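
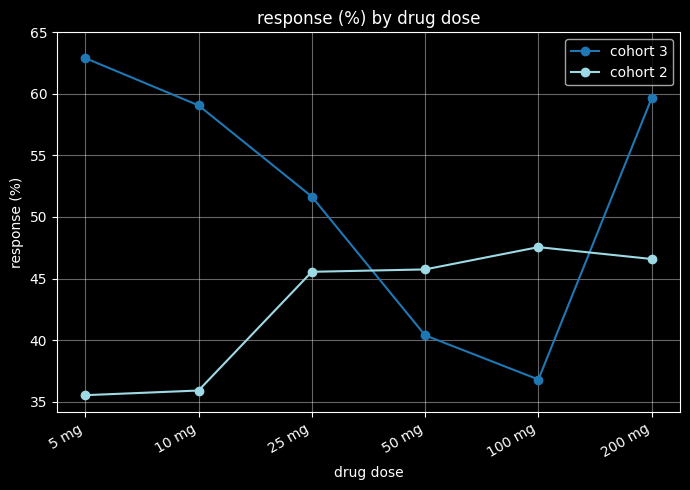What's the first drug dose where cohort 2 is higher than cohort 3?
25 mg: cohort 2 ≈ 45 vs cohort 3 ≈ 50 (not yet); 50 mg: cohort 2 ≈ 45 vs cohort 3 ≈ 40 (first crossover).

50 mg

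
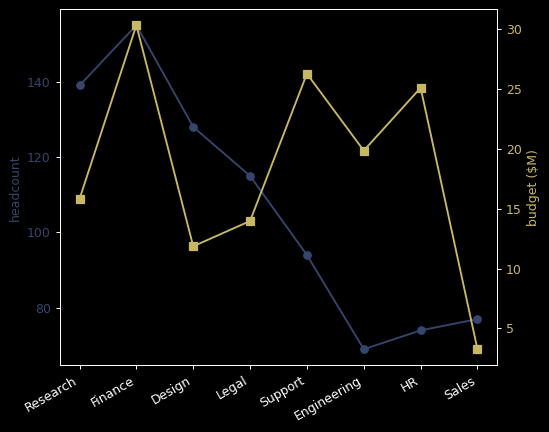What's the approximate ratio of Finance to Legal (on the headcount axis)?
≈ 1.33×

Finance ≈ 160, Legal ≈ 120; 160/120 ≈ 1.33.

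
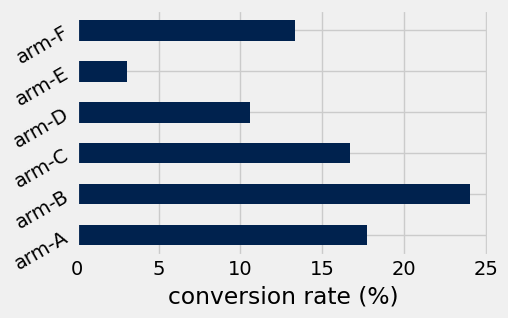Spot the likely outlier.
arm-E ≈ 4; the rest sit between ≈ 10 and ≈ 24.

arm-E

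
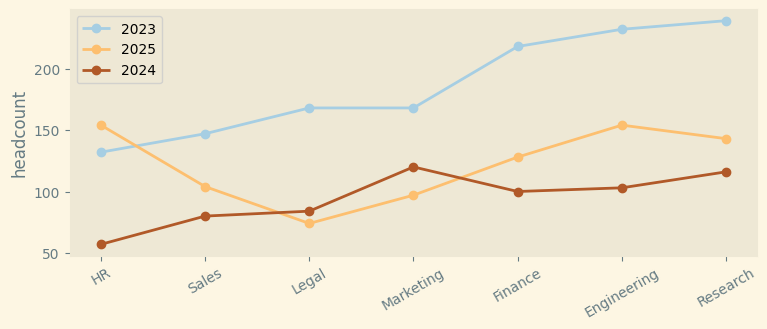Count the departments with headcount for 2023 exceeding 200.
Above 200: Finance, Engineering, Research.

3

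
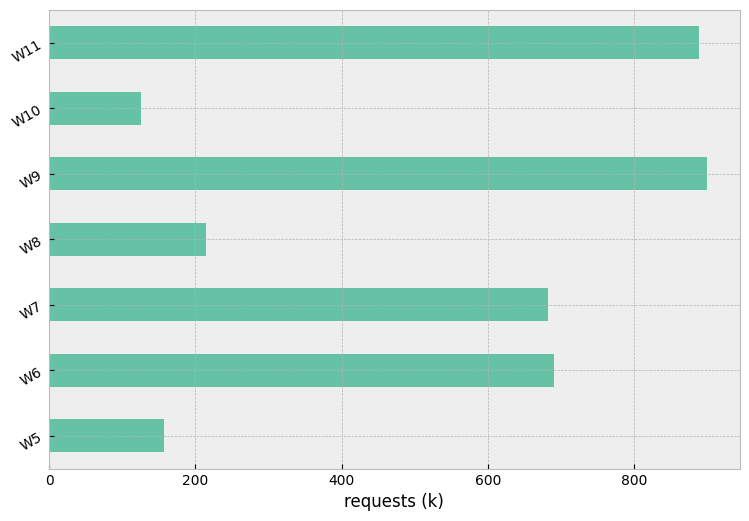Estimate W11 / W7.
≈ 1.29×

W11 ≈ 900, W7 ≈ 700; 900/700 ≈ 1.29.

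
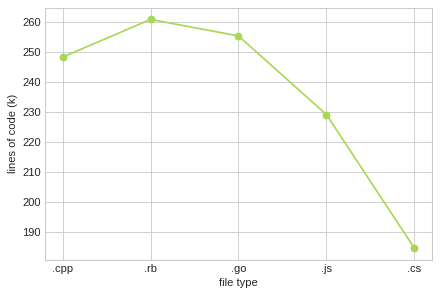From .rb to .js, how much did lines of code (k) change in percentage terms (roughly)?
.rb ≈ 260, .js ≈ 230; (230 − 260) / 260 ≈ -11.5%.

≈ -11.5%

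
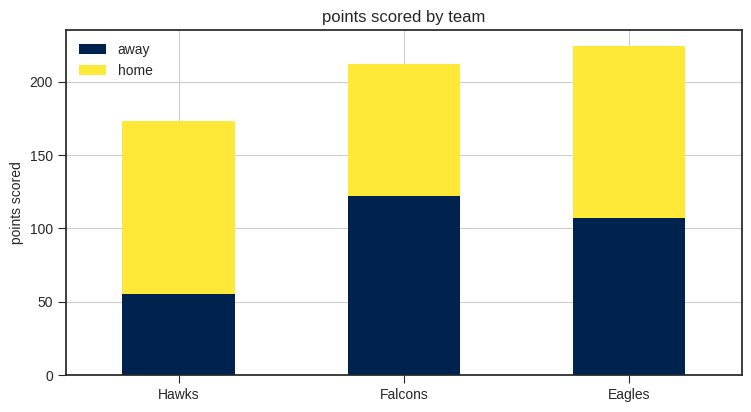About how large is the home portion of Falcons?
home top ≈ 220, bottom ≈ 120; segment ≈ 100.

≈ 100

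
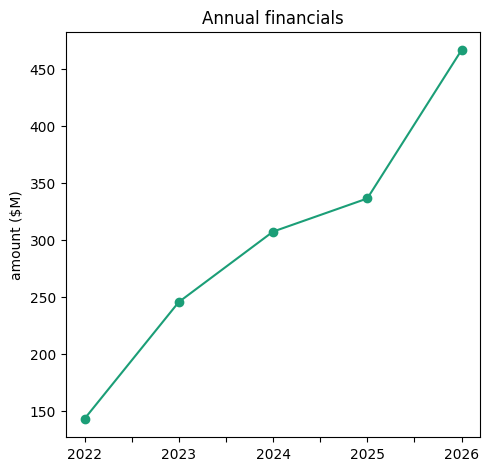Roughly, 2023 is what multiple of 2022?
≈ 1.67×

2023 ≈ 250, 2022 ≈ 150; 250/150 ≈ 1.67.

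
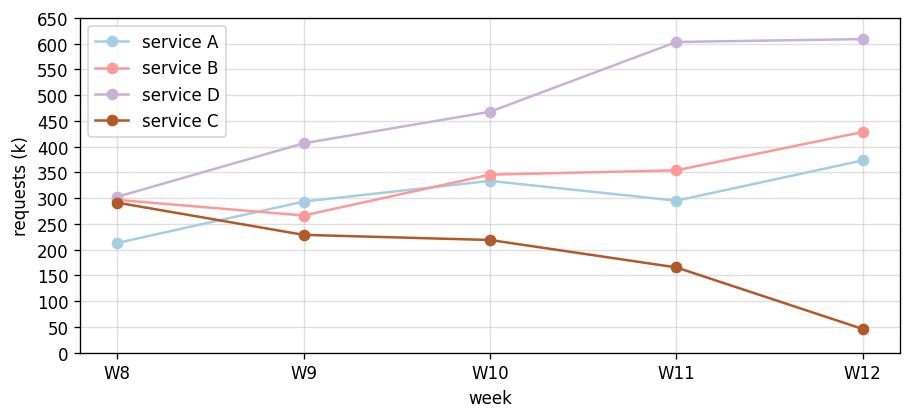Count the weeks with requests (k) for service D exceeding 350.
Above 350: W9, W10, W11, W12.

4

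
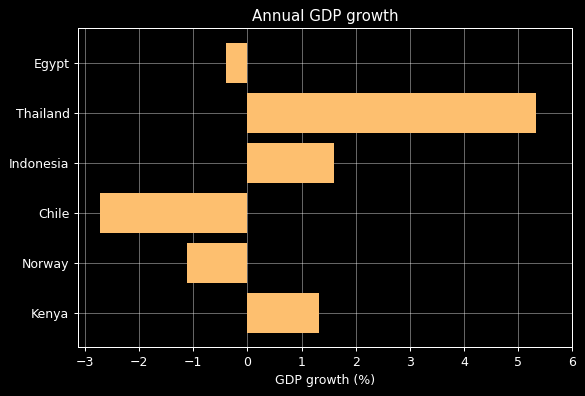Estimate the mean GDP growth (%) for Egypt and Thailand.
≈ 2

(0 + 5) / 2 ≈ 2.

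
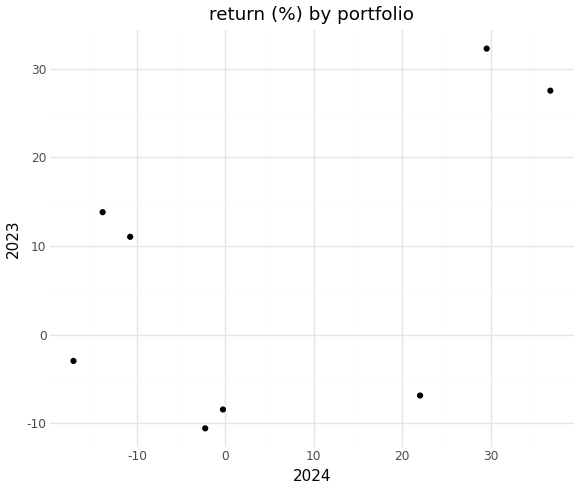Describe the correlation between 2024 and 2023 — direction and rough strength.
Points are positively correlated; moderate (|r| ≈ 0.5).

positive, moderate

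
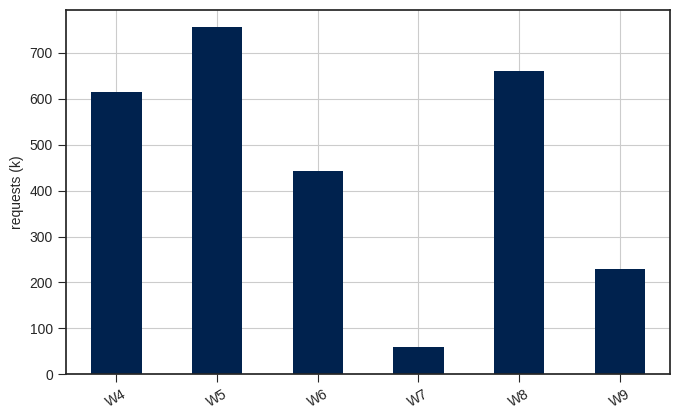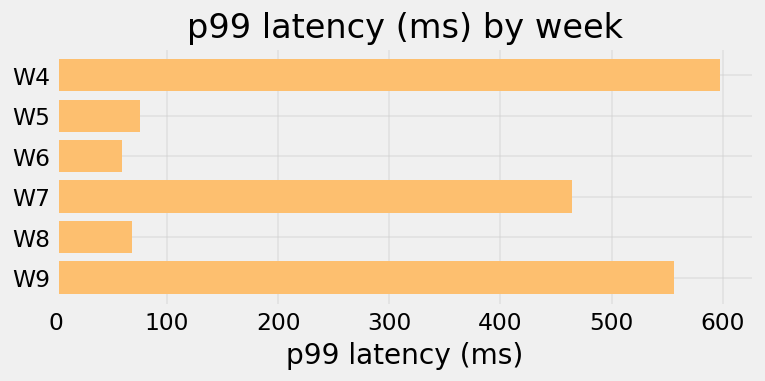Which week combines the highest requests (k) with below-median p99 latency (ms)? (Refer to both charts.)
Chart 2 median p99 latency (ms) ≈ 300; below-median weeks: W5, W6, W8. Among those, W5 has the highest requests (k) (≈ 800).

W5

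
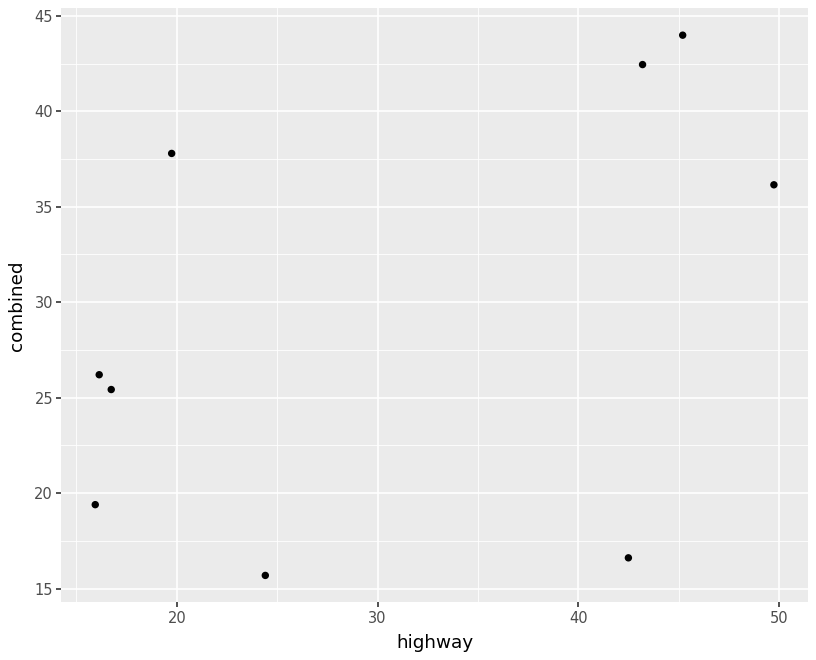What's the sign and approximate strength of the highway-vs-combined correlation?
Points are positively correlated; moderate (|r| ≈ 0.5).

positive, moderate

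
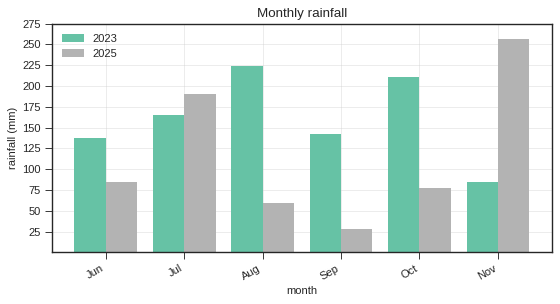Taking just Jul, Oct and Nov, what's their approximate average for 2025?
(200 + 75 + 250) / 3 ≈ 175.

≈ 175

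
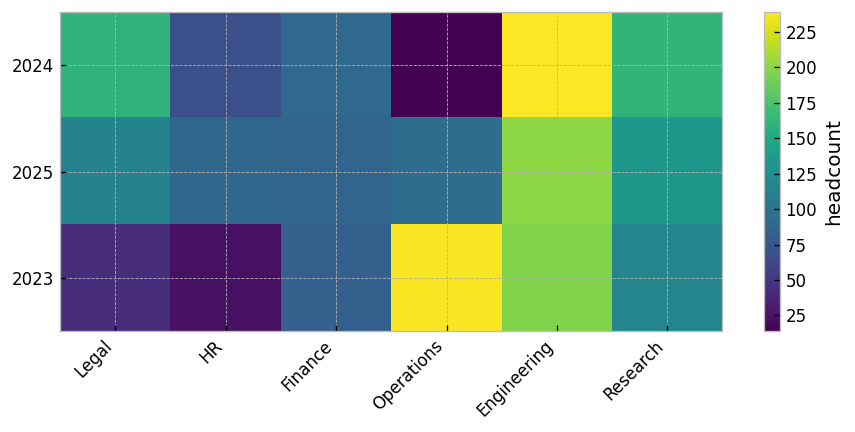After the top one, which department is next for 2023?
Engineering

Top 3 for 2023: Operations ≈ 240, Engineering ≈ 200, Research ≈ 120.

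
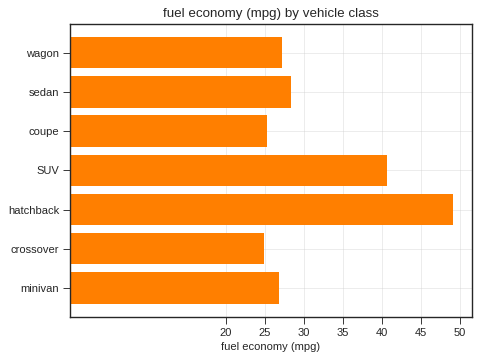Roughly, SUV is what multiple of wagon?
SUV ≈ 40, wagon ≈ 25; 40/25 ≈ 1.6.

≈ 1.6×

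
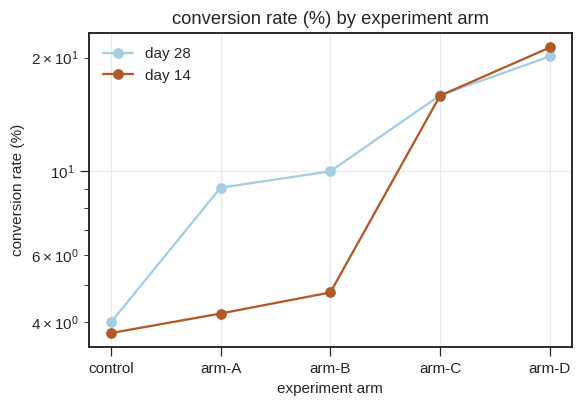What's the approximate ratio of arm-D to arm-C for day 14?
arm-D ≈ 22, arm-C ≈ 16; 22/16 ≈ 1.38.

≈ 1.38×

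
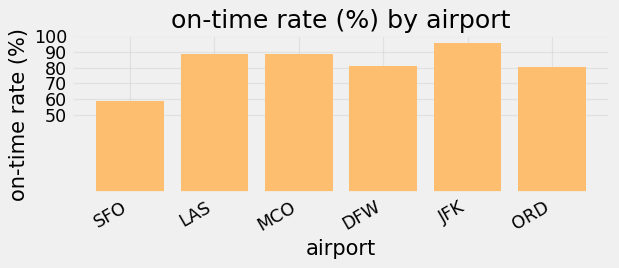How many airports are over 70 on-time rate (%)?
5

Above 70: LAS, MCO, DFW, JFK, ORD.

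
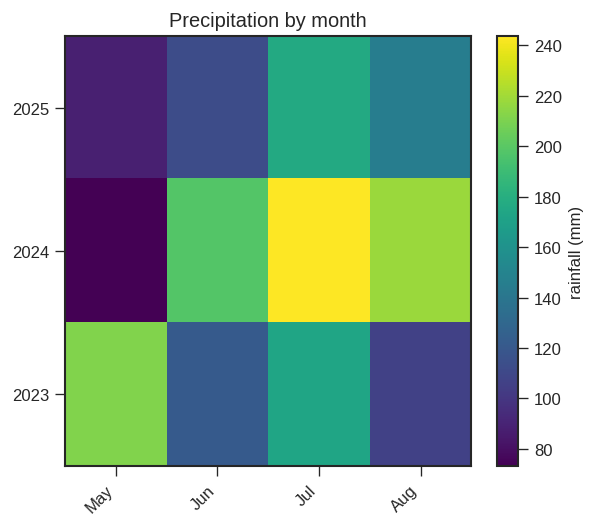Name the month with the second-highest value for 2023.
Top 3 for 2023: May ≈ 220, Jul ≈ 180, Jun ≈ 120.

Jul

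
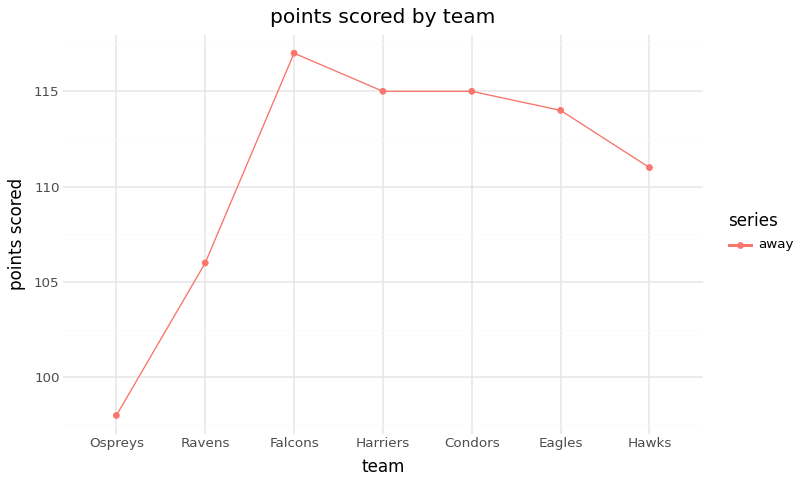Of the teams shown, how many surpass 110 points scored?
Above 110: Falcons, Harriers, Condors, Eagles, Hawks.

5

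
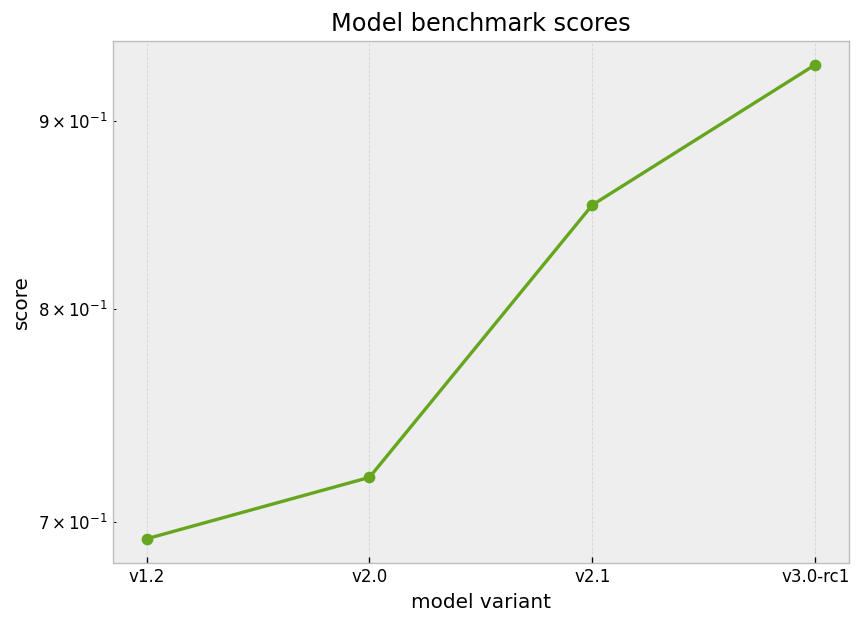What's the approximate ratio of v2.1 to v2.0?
≈ 1.21×

v2.1 ≈ 0.85, v2.0 ≈ 0.70; 0.85/0.70 ≈ 1.21.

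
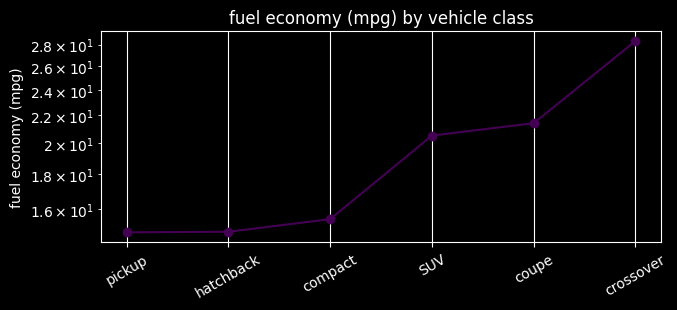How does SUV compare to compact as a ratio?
SUV ≈ 20, compact ≈ 16; 20/16 ≈ 1.25.

≈ 1.25×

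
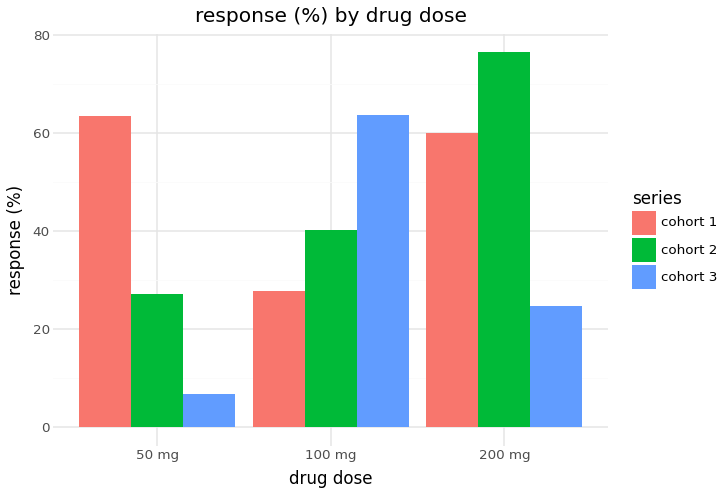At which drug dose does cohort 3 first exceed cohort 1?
50 mg: cohort 3 ≈ 10 vs cohort 1 ≈ 60 (not yet); 100 mg: cohort 3 ≈ 60 vs cohort 1 ≈ 30 (first crossover).

100 mg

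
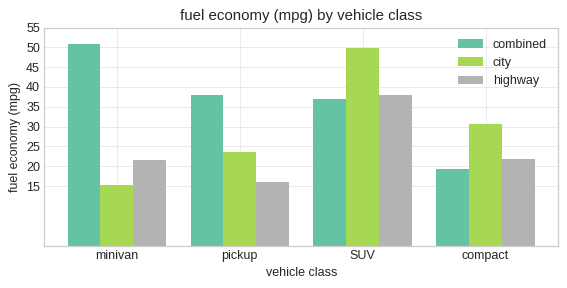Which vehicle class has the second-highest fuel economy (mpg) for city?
Top 3 for city: SUV ≈ 50, compact ≈ 30, pickup ≈ 25.

compact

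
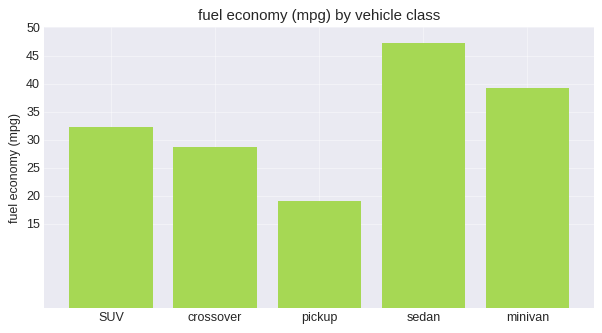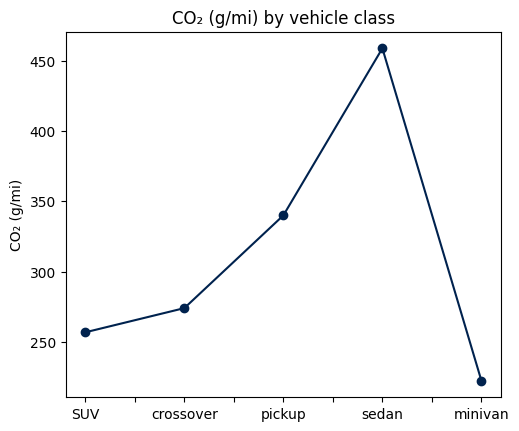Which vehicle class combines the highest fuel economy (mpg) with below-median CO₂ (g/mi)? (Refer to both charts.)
minivan

Chart 2 median CO₂ (g/mi) ≈ 250; below-median vehicle classes: SUV, minivan. Among those, minivan has the highest fuel economy (mpg) (≈ 40).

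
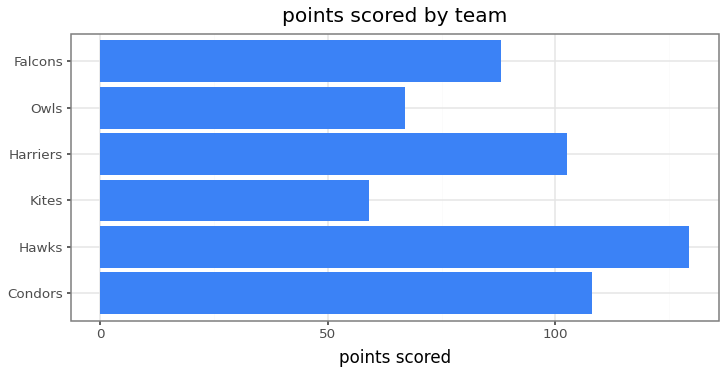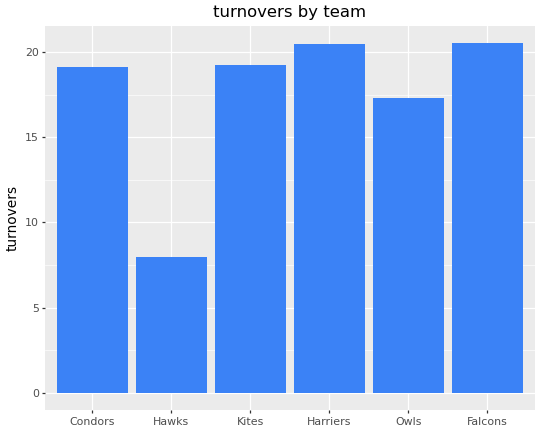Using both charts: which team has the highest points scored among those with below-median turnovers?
Hawks

Chart 2 median turnovers ≈ 20; below-median teams: Condors, Hawks, Owls. Among those, Hawks has the highest points scored (≈ 120).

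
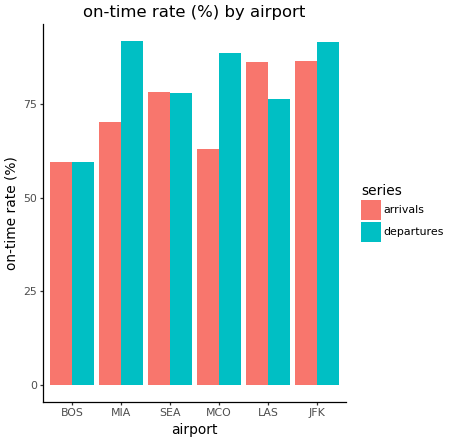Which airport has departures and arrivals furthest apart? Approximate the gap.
MCO: departures ≈ 90, arrivals ≈ 60 → gap ≈ 30. Next-largest (MIA) is only ≈ 20.

MCO, ≈ 30 %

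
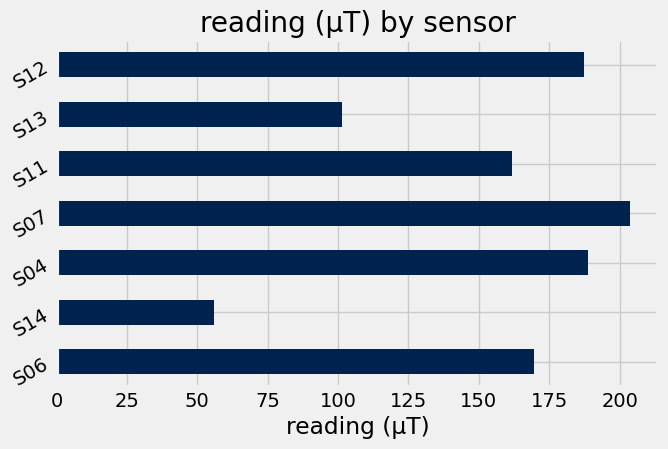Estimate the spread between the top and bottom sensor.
Max S07 ≈ 200, min S14 ≈ 60; range ≈ 140.

≈ 140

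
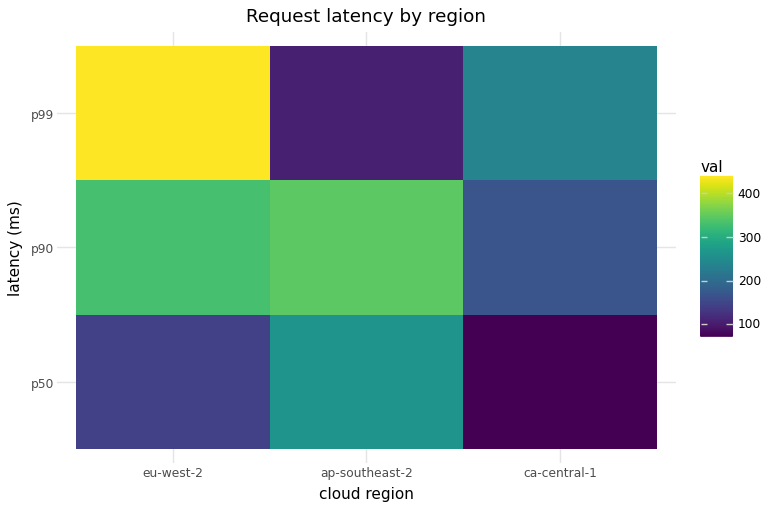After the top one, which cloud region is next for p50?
eu-west-2

Top 3 for p50: ap-southeast-2 ≈ 250, eu-west-2 ≈ 150, ca-central-1 ≈ 50.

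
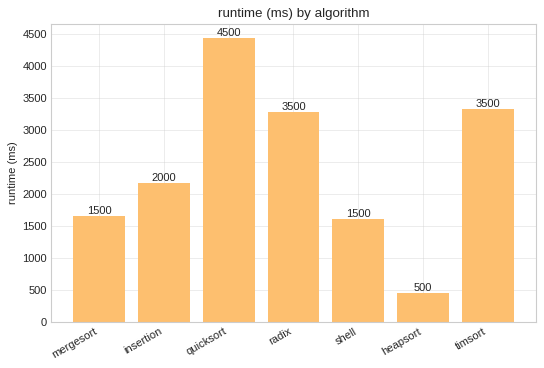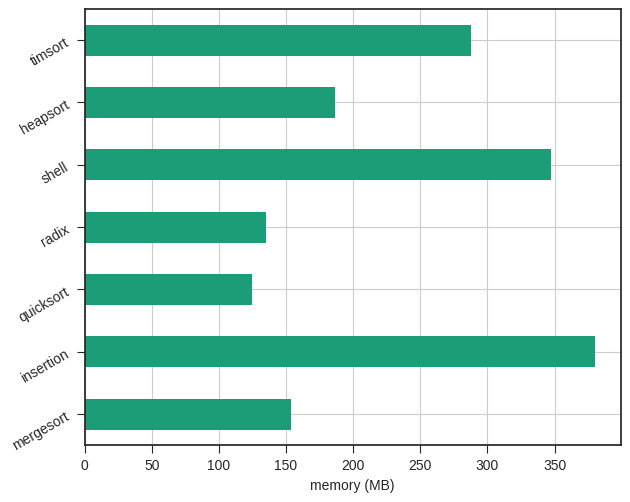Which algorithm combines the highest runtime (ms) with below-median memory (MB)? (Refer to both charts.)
Chart 2 median memory (MB) ≈ 200; below-median algorithms: mergesort, quicksort, radix. Among those, quicksort has the highest runtime (ms) (≈ 4500).

quicksort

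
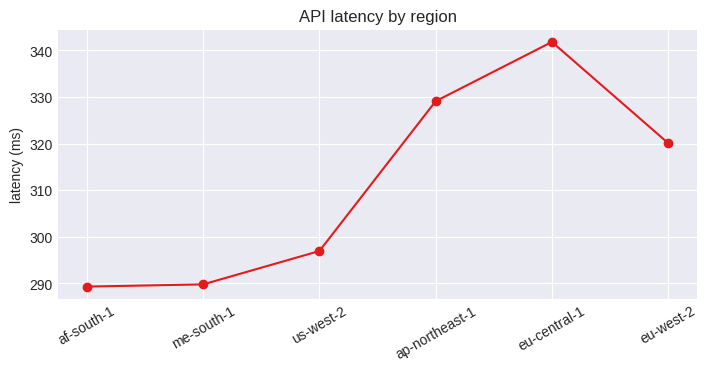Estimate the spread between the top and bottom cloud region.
≈ 50

Max eu-central-1 ≈ 340, min af-south-1 ≈ 290; range ≈ 50.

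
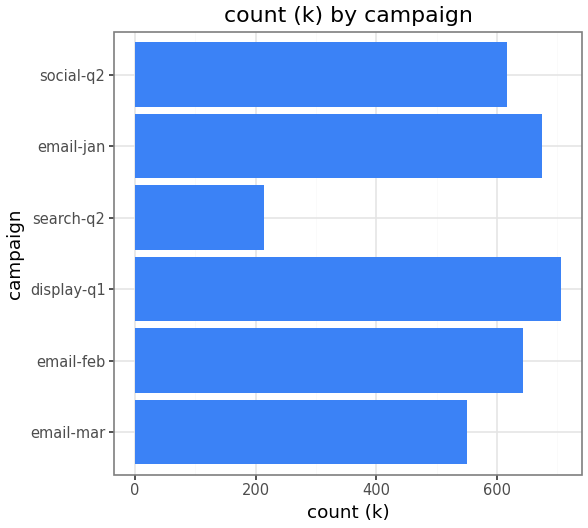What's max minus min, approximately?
≈ 500

Max display-q1 ≈ 700, min search-q2 ≈ 200; range ≈ 500.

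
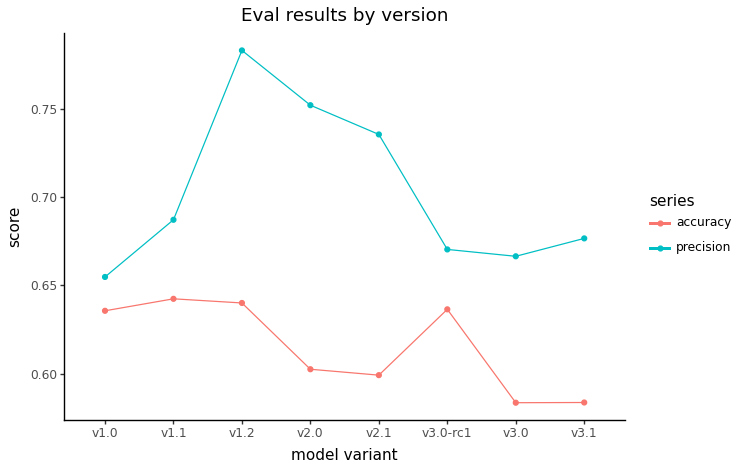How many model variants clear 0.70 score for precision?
3

Above 0.70: v1.2, v2.0, v2.1.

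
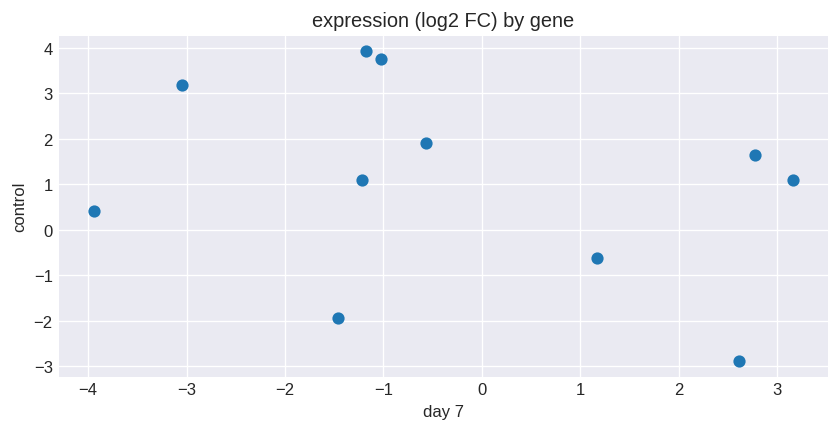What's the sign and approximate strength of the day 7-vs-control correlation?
Points are negatively correlated; weak (|r| ≈ 0.3).

negative, weak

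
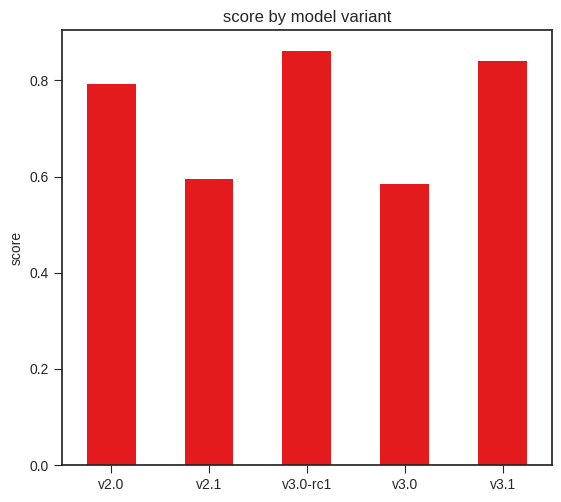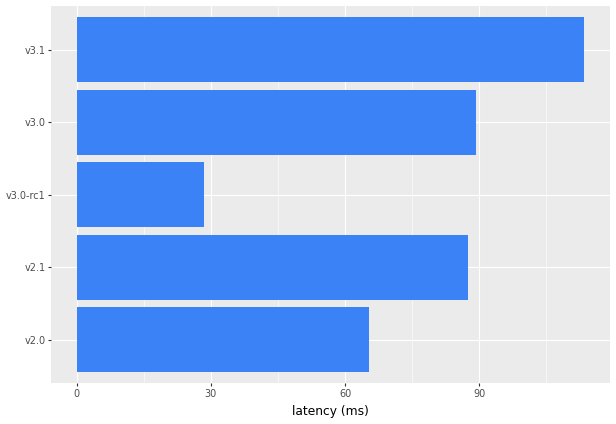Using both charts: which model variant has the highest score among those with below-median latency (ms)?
v3.0-rc1

Chart 2 median latency (ms) ≈ 80; below-median model variants: v2.0, v3.0-rc1. Among those, v3.0-rc1 has the highest score (≈ 0.9).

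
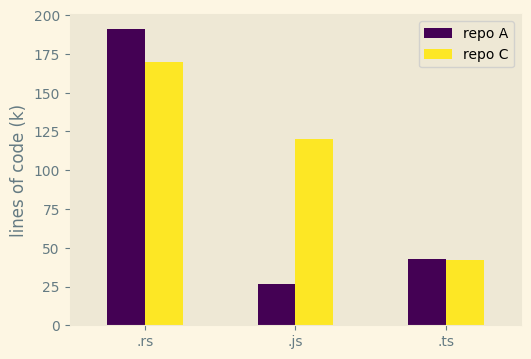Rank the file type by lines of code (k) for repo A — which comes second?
.ts

Top 3 for repo A: .rs ≈ 200, .ts ≈ 40, .js ≈ 20.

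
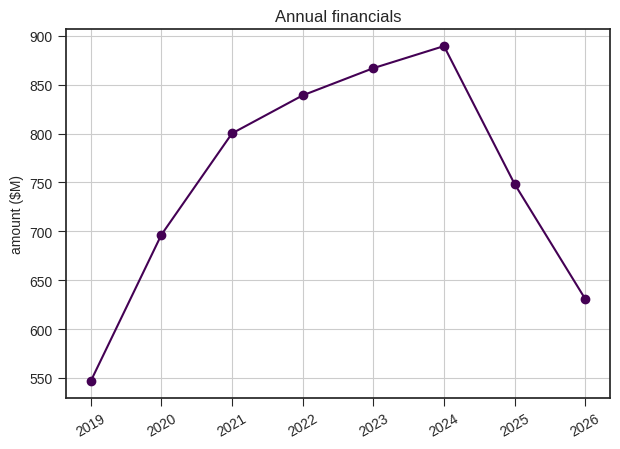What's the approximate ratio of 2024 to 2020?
2024 ≈ 900, 2020 ≈ 700; 900/700 ≈ 1.29.

≈ 1.29×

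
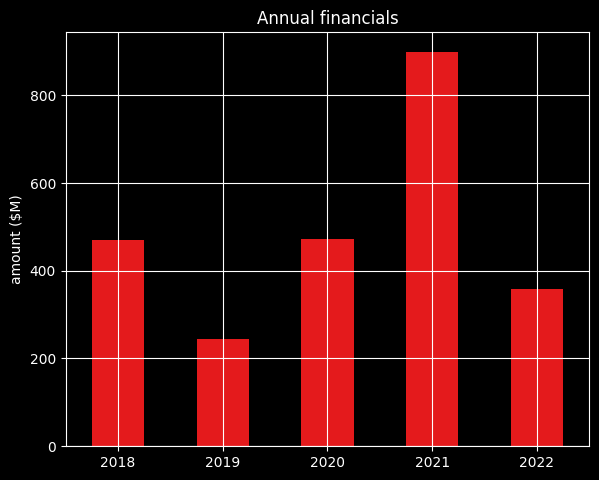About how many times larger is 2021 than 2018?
2021 ≈ 900, 2018 ≈ 500; 900/500 ≈ 1.8.

≈ 1.8×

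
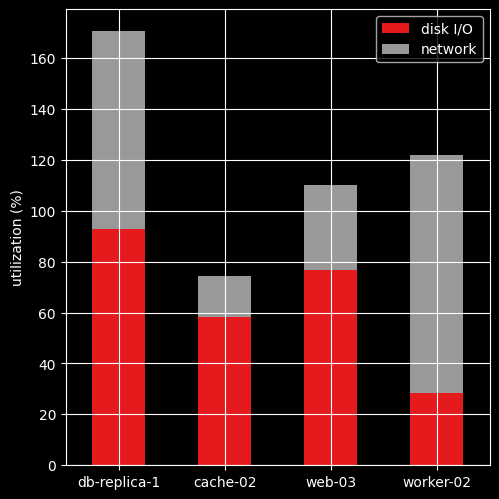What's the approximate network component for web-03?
network top ≈ 120, bottom ≈ 80; segment ≈ 40.

≈ 40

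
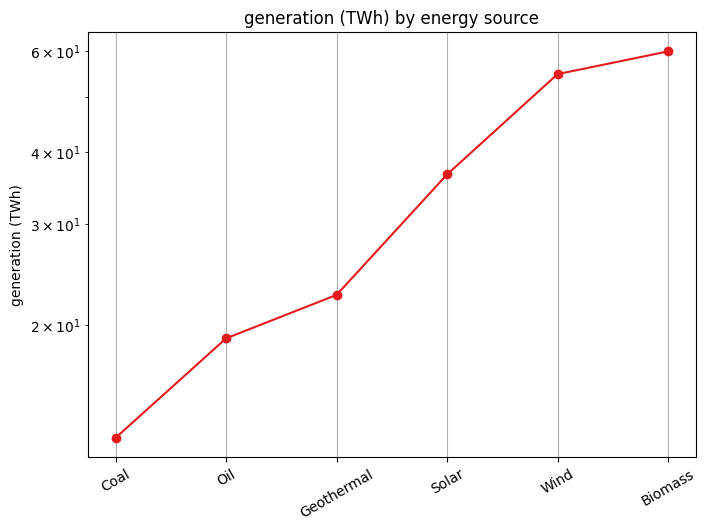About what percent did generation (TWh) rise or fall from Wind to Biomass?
Wind ≈ 55, Biomass ≈ 60; (60 − 55) / 55 ≈ +9.1%.

≈ +9.1%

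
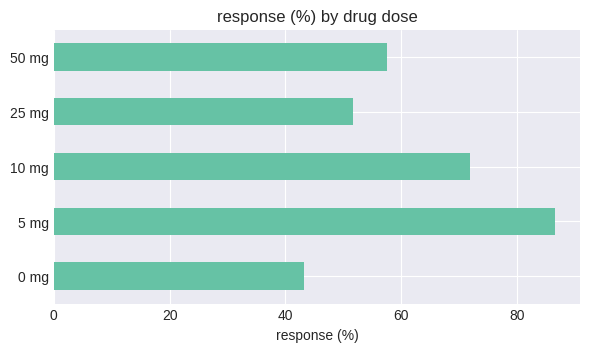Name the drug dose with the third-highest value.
50 mg

Top 4: 5 mg ≈ 90, 10 mg ≈ 70, 50 mg ≈ 60, 25 mg ≈ 50.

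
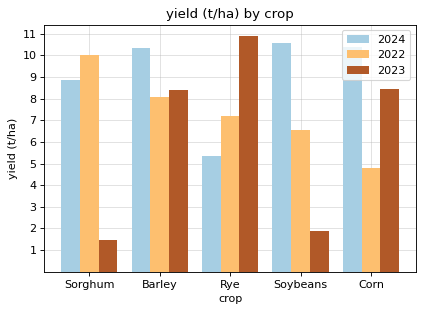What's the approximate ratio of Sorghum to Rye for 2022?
Sorghum ≈ 10, Rye ≈ 7; 10/7 ≈ 1.43.

≈ 1.43×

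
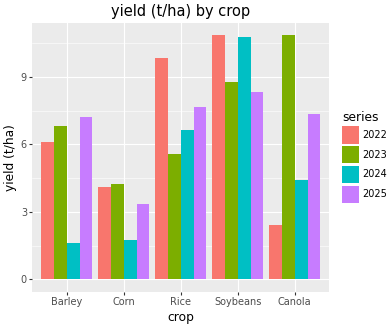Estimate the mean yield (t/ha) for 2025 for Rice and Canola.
(8 + 7) / 2 ≈ 8.

≈ 8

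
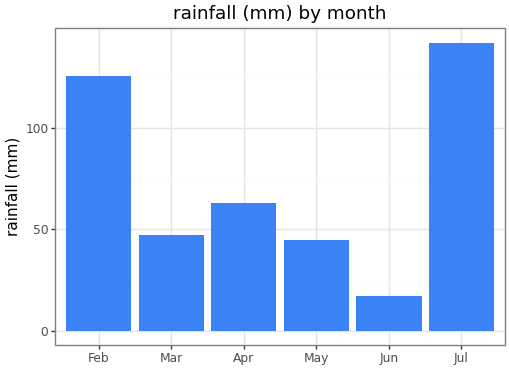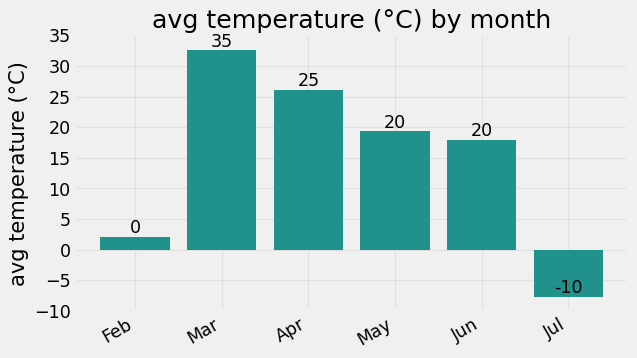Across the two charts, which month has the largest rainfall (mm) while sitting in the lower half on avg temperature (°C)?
Jul

Chart 2 median avg temperature (°C) ≈ 20; below-median months: Feb, Jun, Jul. Among those, Jul has the highest rainfall (mm) (≈ 140).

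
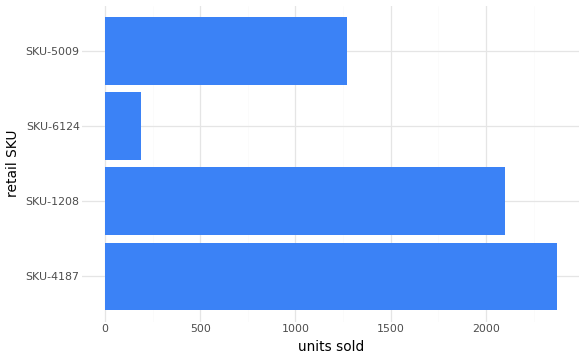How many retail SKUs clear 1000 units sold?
3

Above 1000: SKU-4187, SKU-1208, SKU-5009.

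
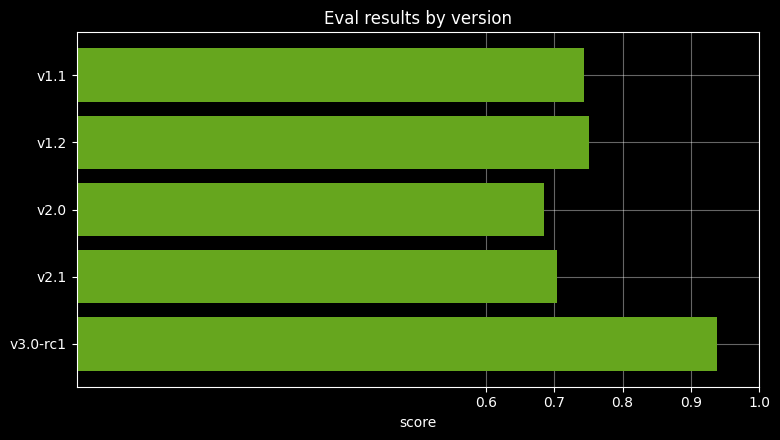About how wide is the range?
≈ 0.2

Max v3.0-rc1 ≈ 0.9, min v2.0 ≈ 0.7; range ≈ 0.2.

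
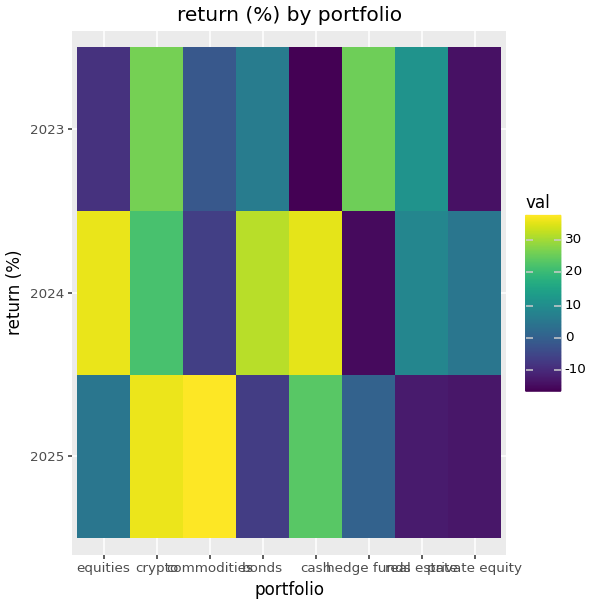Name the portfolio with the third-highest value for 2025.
Top 4 for 2025: commodities ≈ 40, crypto ≈ 35, cash ≈ 25, equities ≈ 5.

cash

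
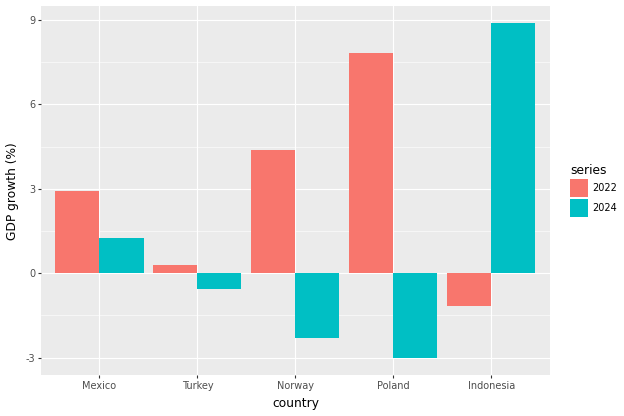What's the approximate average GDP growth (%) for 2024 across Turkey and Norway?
(-1 + -2) / 2 ≈ -2.

≈ -2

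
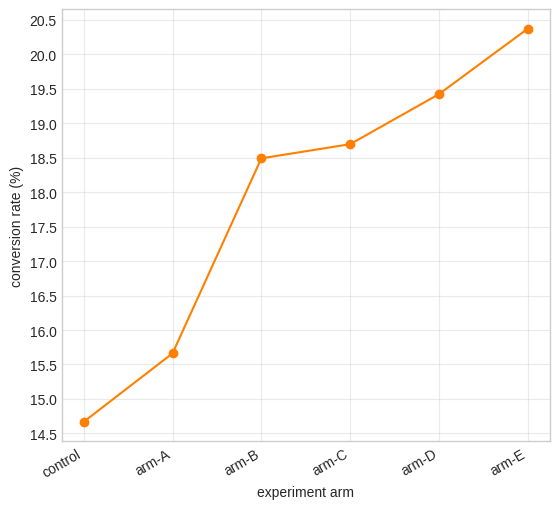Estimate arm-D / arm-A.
arm-D ≈ 19.5, arm-A ≈ 15.5; 19.5/15.5 ≈ 1.26.

≈ 1.26×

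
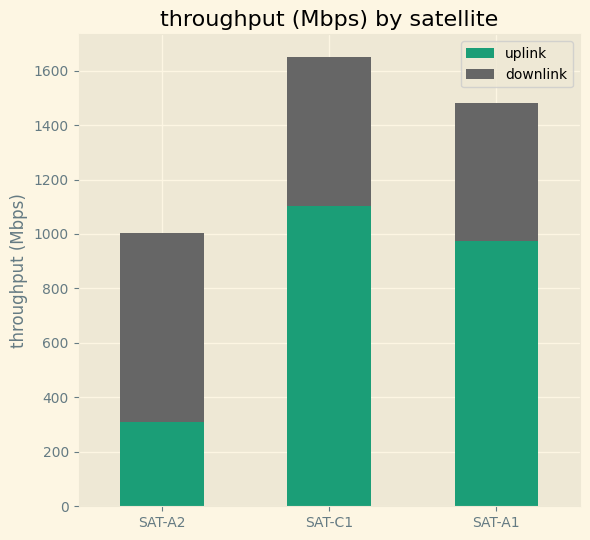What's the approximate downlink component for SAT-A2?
≈ 600

downlink top ≈ 1000, bottom ≈ 400; segment ≈ 600.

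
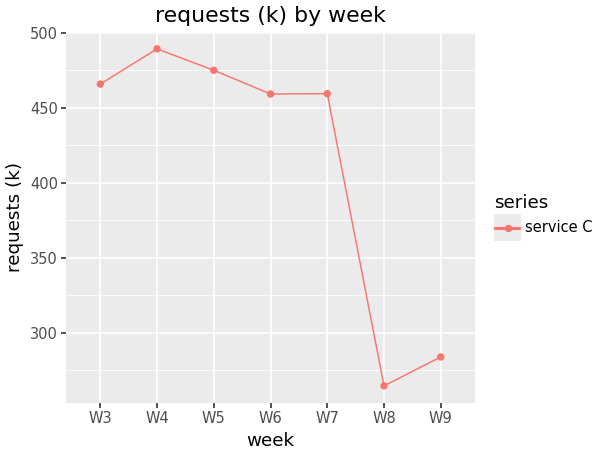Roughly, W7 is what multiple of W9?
W7 ≈ 460, W9 ≈ 280; 460/280 ≈ 1.64.

≈ 1.64×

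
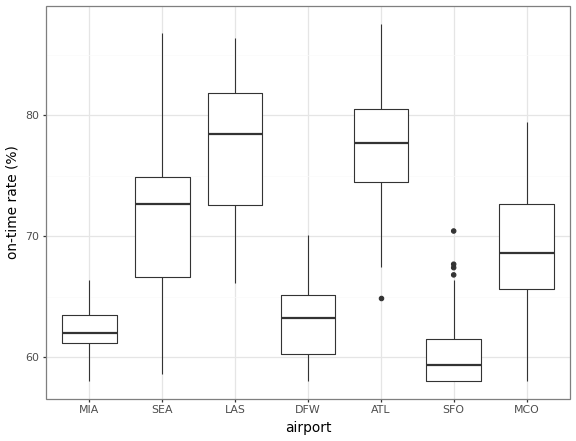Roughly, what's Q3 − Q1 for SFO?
≈ 4

Q3 ≈ 62, Q1 ≈ 58; IQR ≈ 4.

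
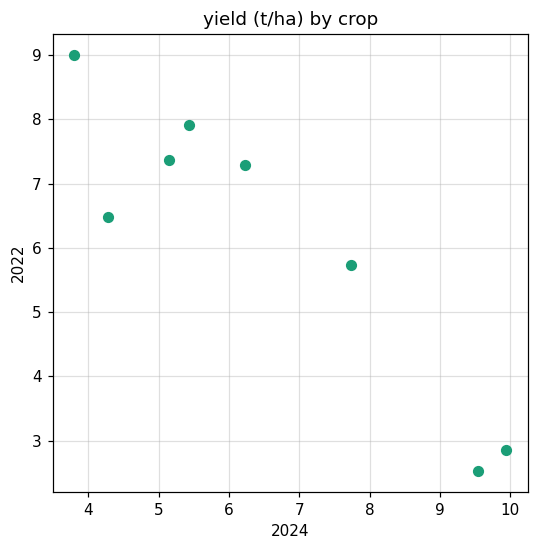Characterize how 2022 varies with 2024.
negative, strong

Points are negatively correlated; strong (|r| ≈ 0.9).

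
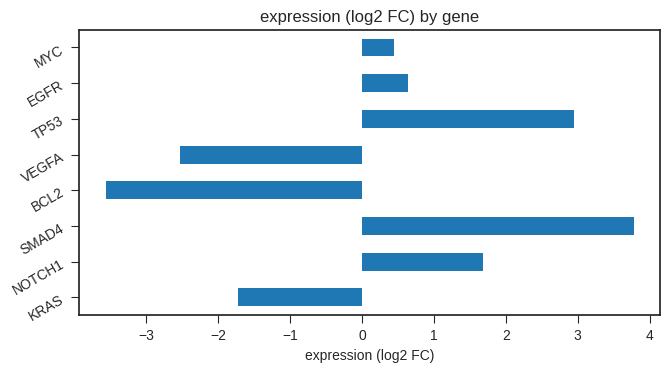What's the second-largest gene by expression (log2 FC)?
Top 3: SMAD4 ≈ 4, TP53 ≈ 3, NOTCH1 ≈ 2.

TP53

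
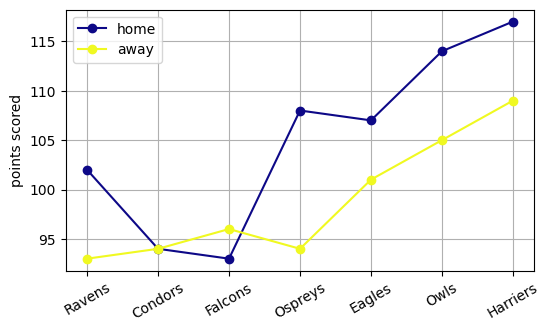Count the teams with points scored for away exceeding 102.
2

Above 102: Owls, Harriers.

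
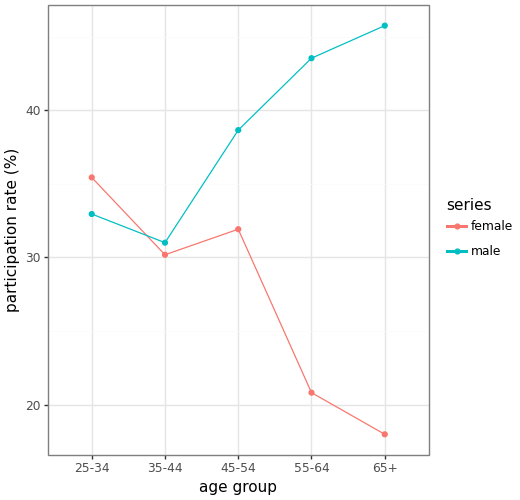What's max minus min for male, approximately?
Max 65+ ≈ 45, min 35-44 ≈ 30; range ≈ 15.

≈ 15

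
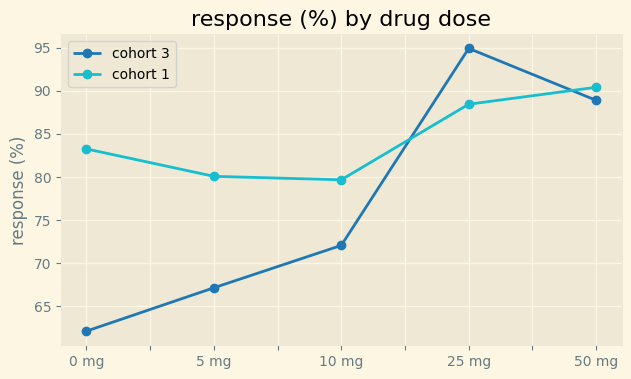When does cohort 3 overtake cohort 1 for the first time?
10 mg: cohort 3 ≈ 70 vs cohort 1 ≈ 80 (not yet); 25 mg: cohort 3 ≈ 95 vs cohort 1 ≈ 90 (first crossover).

25 mg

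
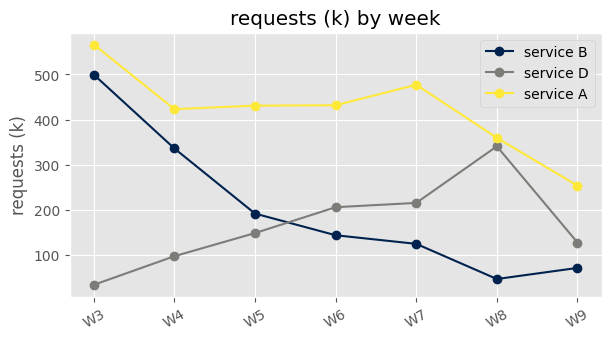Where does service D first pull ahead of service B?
W5: service D ≈ 150 vs service B ≈ 200 (not yet); W6: service D ≈ 200 vs service B ≈ 150 (first crossover).

W6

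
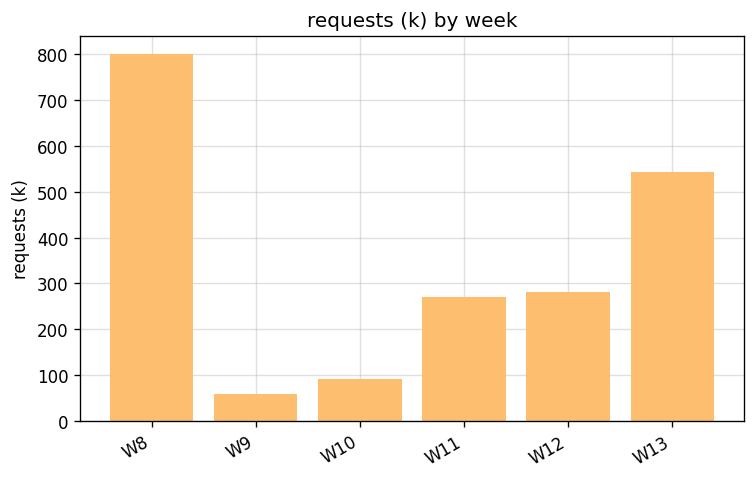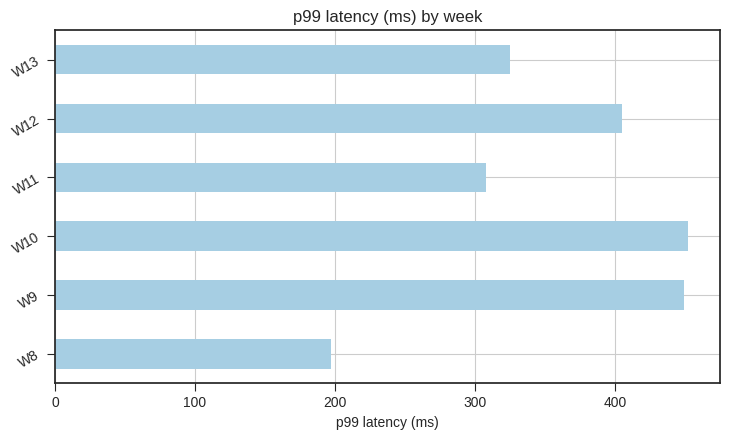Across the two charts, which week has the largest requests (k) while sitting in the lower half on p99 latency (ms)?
W8

Chart 2 median p99 latency (ms) ≈ 350; below-median weeks: W8, W11, W13. Among those, W8 has the highest requests (k) (≈ 800).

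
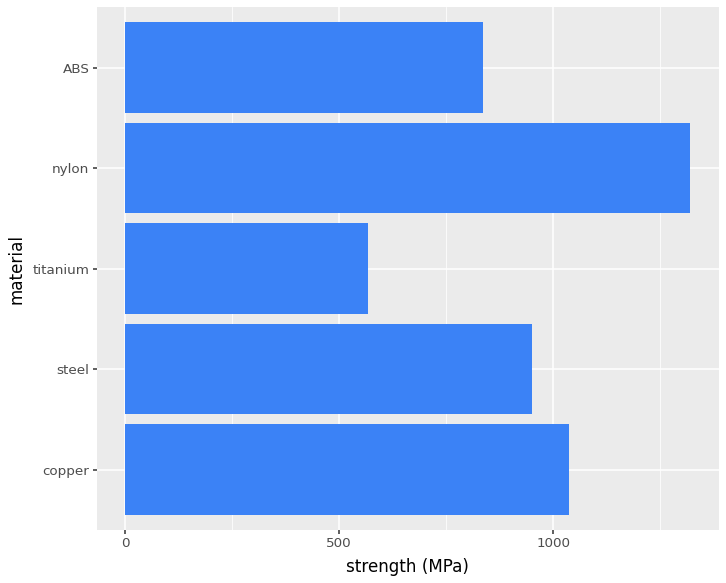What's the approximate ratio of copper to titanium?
≈ 1.67×

copper ≈ 1000, titanium ≈ 600; 1000/600 ≈ 1.67.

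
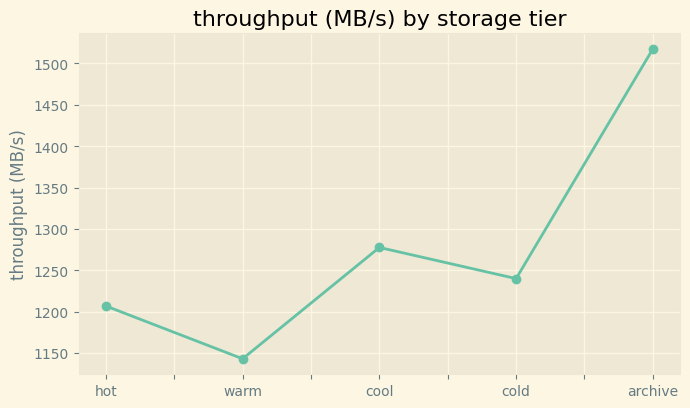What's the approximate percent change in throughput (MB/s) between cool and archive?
cool ≈ 1300, archive ≈ 1500; (1500 − 1300) / 1300 ≈ +15.4%.

≈ +15.4%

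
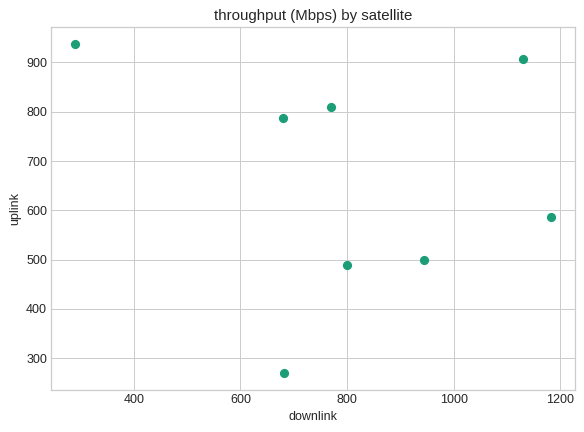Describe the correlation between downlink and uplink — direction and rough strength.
no clear correlation

Points are roughly uncorrelated; weak (|r| ≈ 0.2).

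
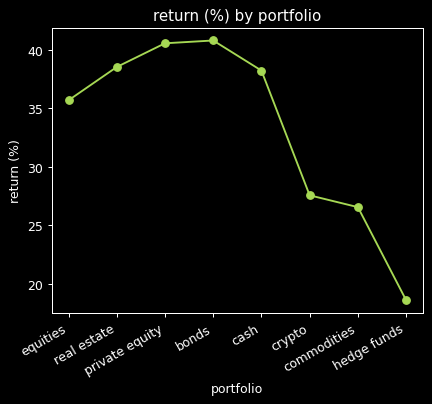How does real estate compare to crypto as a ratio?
≈ 1.36×

real estate ≈ 38, crypto ≈ 28; 38/28 ≈ 1.36.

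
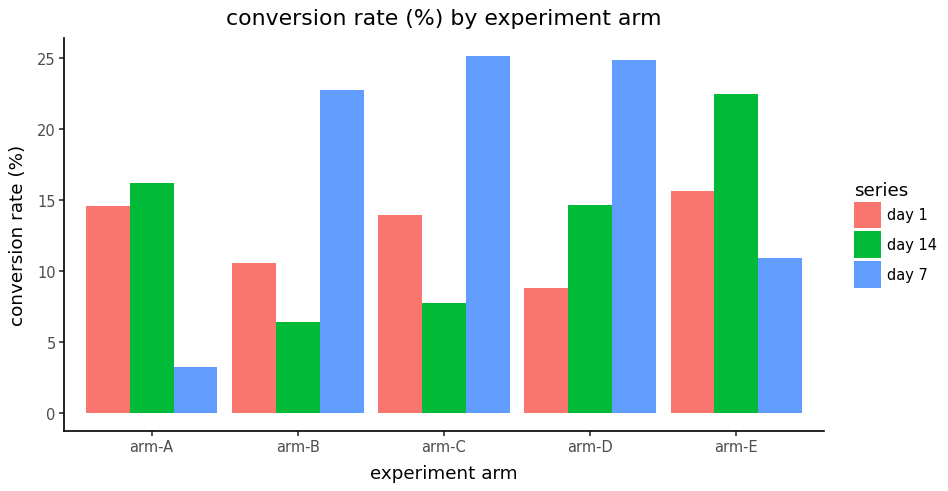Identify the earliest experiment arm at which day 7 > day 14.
arm-A: day 7 ≈ 5 vs day 14 ≈ 15 (not yet); arm-B: day 7 ≈ 25 vs day 14 ≈ 5 (first crossover).

arm-B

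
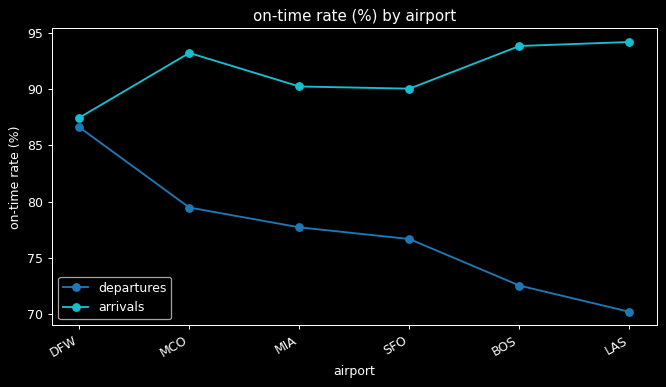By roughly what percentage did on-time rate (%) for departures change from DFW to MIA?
≈ -9.3%

DFW ≈ 86, MIA ≈ 78; (78 − 86) / 86 ≈ -9.3%.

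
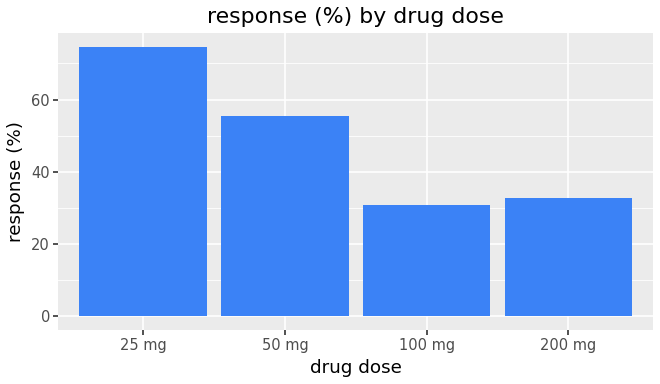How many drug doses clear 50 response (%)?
Above 50: 25 mg, 50 mg.

2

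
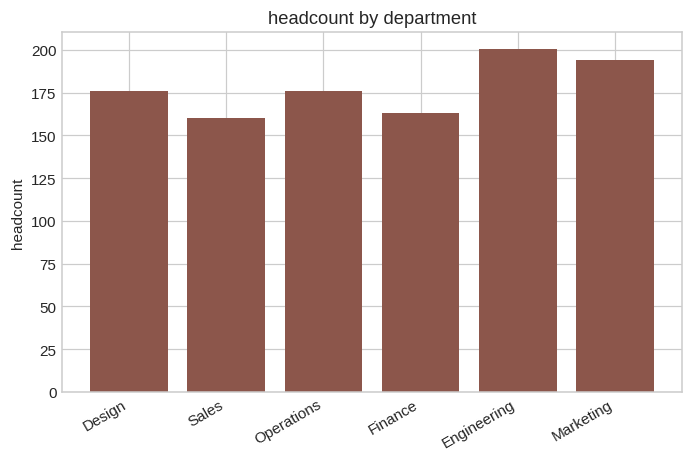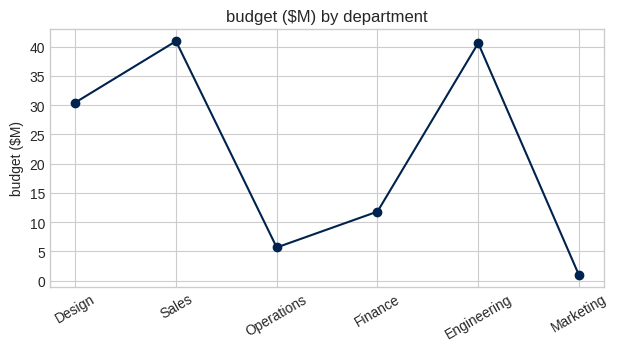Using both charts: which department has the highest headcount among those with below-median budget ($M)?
Marketing

Chart 2 median budget ($M) ≈ 20; below-median departments: Operations, Finance, Marketing. Among those, Marketing has the highest headcount (≈ 200).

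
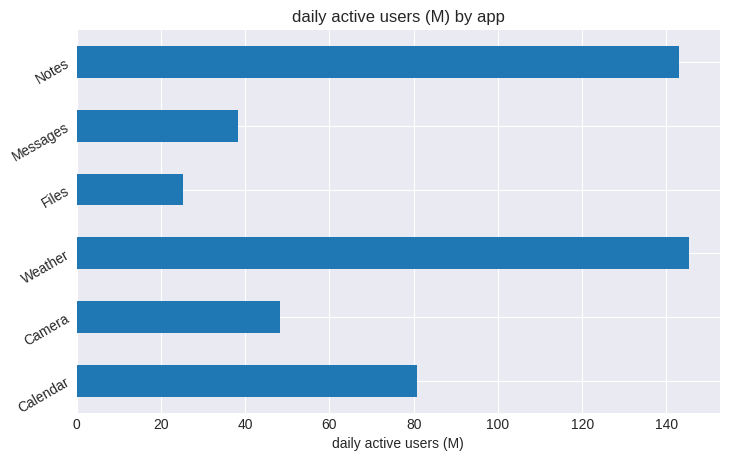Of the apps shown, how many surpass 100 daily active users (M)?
Above 100: Weather, Notes.

2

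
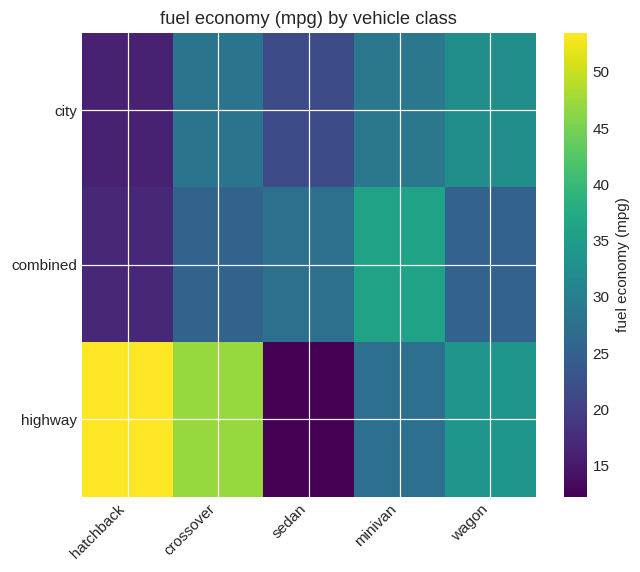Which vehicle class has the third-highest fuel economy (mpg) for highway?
Top 4 for highway: hatchback ≈ 55, crossover ≈ 45, wagon ≈ 35, minivan ≈ 25.

wagon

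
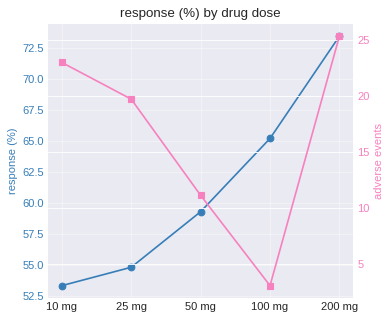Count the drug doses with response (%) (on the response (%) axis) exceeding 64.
2

Above 64: 100 mg, 200 mg.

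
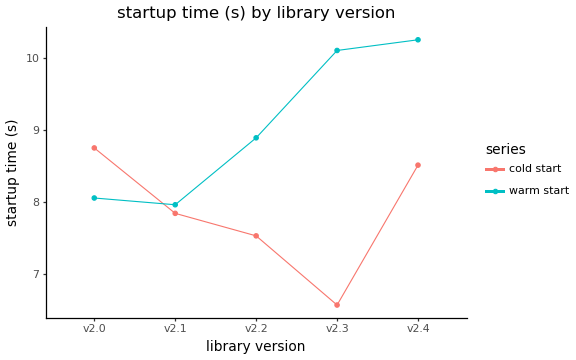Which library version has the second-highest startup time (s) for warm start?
Top 3 for warm start: v2.4 ≈ 10.5, v2.3 ≈ 10.0, v2.2 ≈ 9.0.

v2.3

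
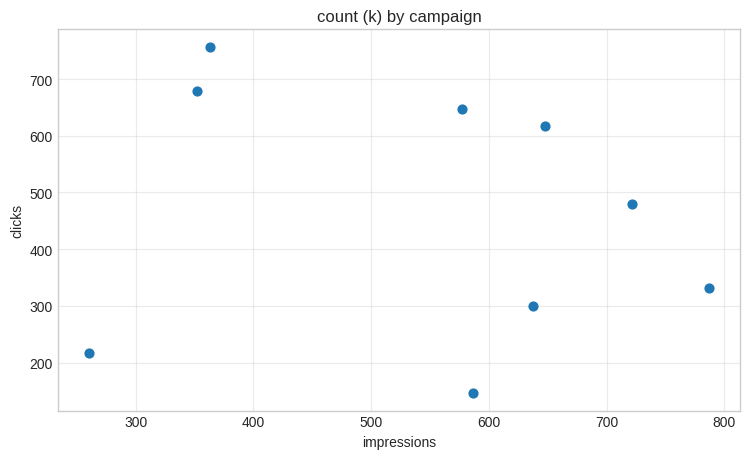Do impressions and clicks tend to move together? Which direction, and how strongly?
no clear correlation

Points are roughly uncorrelated; weak (|r| ≈ 0.2).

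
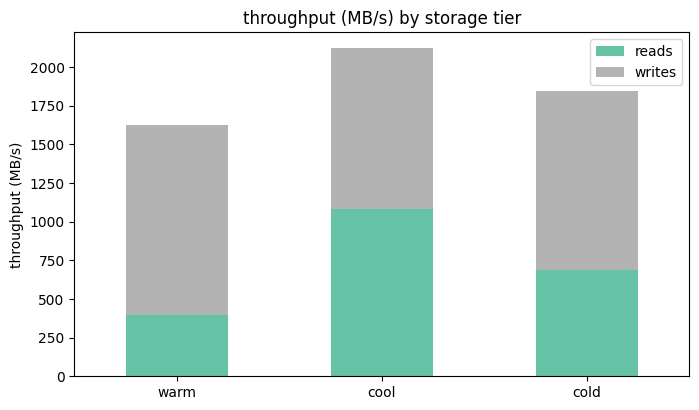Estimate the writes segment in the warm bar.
writes top ≈ 1600, bottom ≈ 400; segment ≈ 1200.

≈ 1200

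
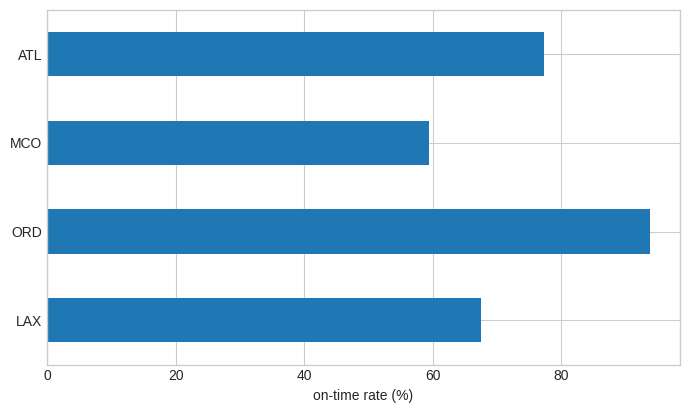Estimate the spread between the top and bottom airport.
Max ORD ≈ 90, min MCO ≈ 60; range ≈ 30.

≈ 30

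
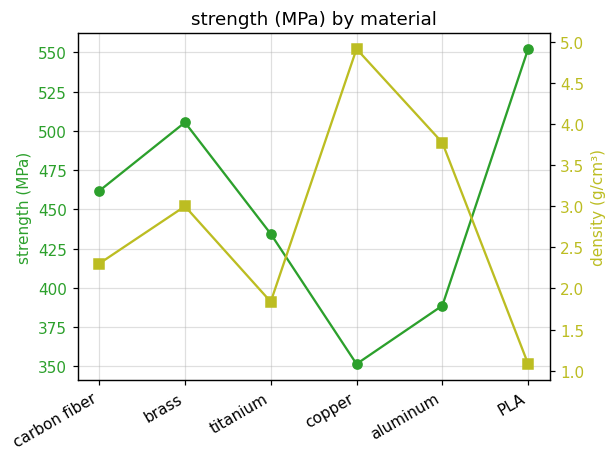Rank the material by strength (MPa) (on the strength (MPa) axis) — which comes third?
carbon fiber

Top 4 (on the strength (MPa) axis): PLA ≈ 560, brass ≈ 500, carbon fiber ≈ 460, titanium ≈ 440.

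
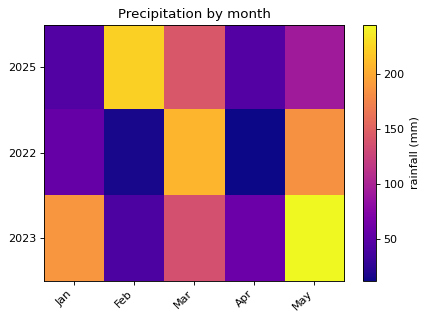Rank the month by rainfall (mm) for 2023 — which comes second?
Top 3 for 2023: May ≈ 240, Jan ≈ 180, Mar ≈ 140.

Jan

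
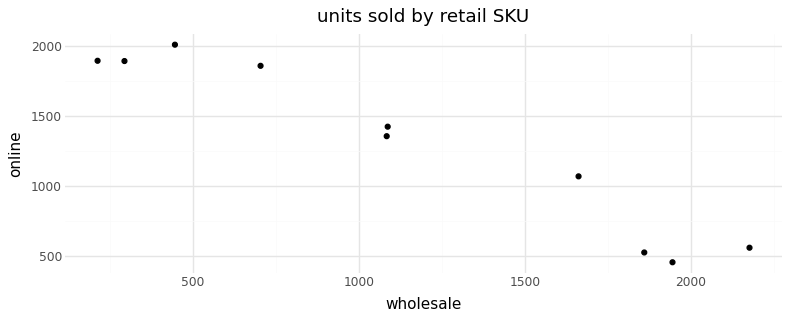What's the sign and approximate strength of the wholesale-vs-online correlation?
negative, strong

Points are negatively correlated; strong (|r| ≈ 1.0).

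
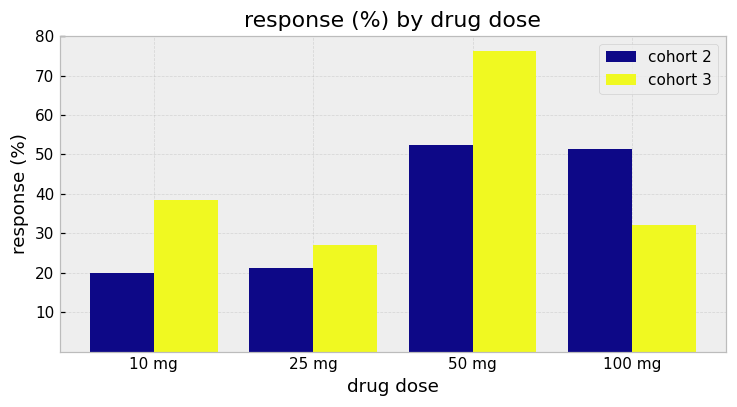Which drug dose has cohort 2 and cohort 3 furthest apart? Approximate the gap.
50 mg: cohort 2 ≈ 50, cohort 3 ≈ 80 → gap ≈ 30. Next-largest (100 mg) is only ≈ 20.

50 mg, ≈ 30 %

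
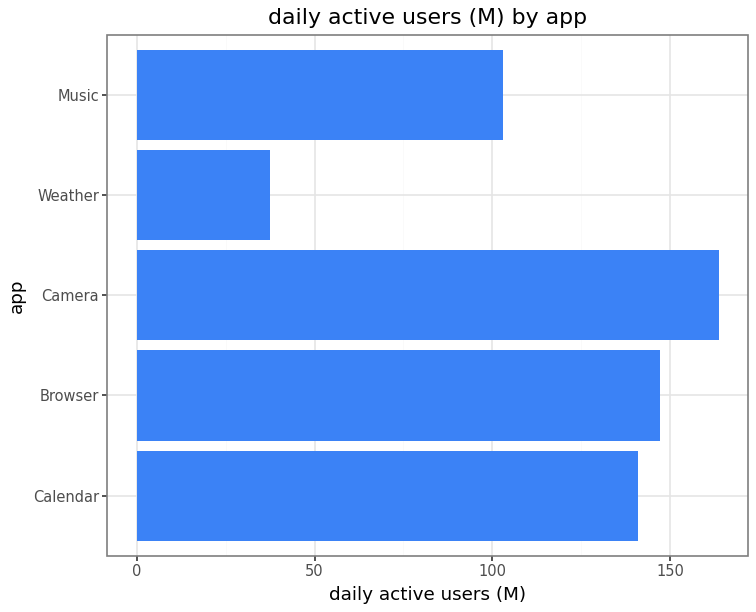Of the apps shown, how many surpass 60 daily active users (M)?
Above 60: Calendar, Browser, Camera, Music.

4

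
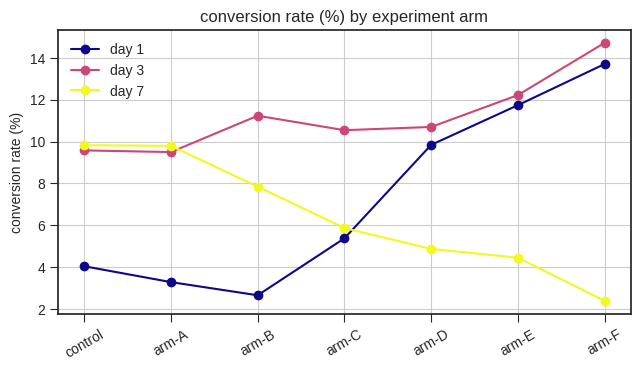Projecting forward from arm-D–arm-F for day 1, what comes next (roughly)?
≈ 16

Last three: 10, 12, 14 → slope ≈ 2/step → next ≈ 16.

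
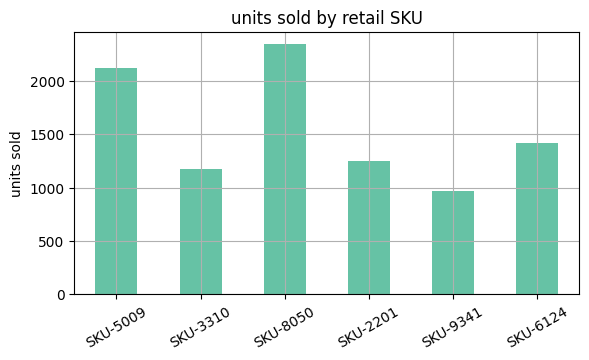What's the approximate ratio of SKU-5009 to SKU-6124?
SKU-5009 ≈ 2200, SKU-6124 ≈ 1400; 2200/1400 ≈ 1.57.

≈ 1.57×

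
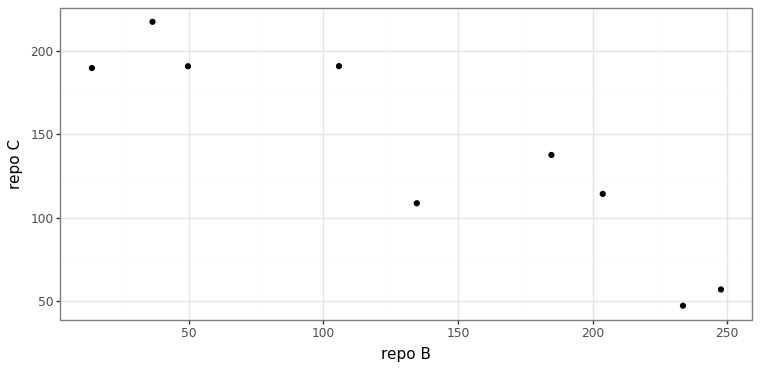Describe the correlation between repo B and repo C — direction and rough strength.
negative, strong

Points are negatively correlated; strong (|r| ≈ 0.9).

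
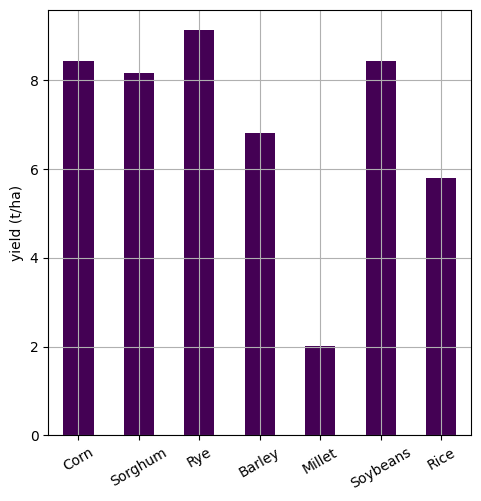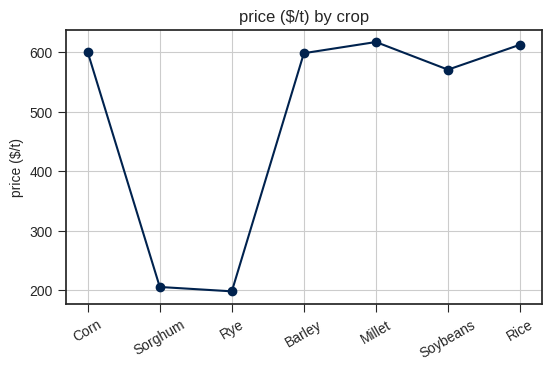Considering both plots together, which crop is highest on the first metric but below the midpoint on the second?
Rye

Chart 2 median price ($/t) ≈ 600; below-median crops: Sorghum, Rye, Soybeans. Among those, Rye has the highest yield (t/ha) (≈ 9).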